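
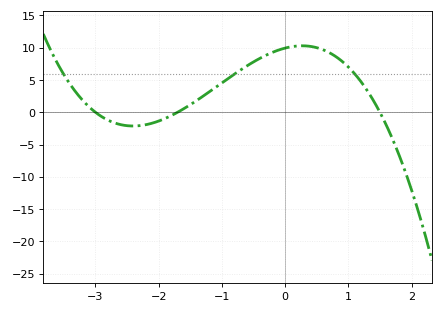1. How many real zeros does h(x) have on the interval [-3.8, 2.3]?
3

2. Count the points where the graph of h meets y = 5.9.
3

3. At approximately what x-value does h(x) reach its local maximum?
0.3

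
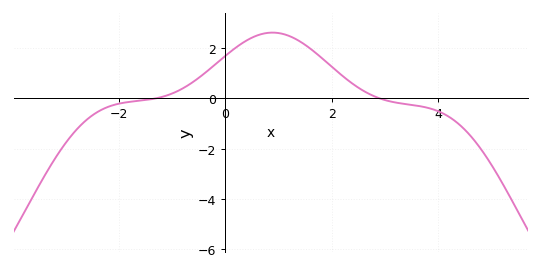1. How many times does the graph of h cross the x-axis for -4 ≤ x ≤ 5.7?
2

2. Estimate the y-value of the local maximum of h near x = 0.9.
2.61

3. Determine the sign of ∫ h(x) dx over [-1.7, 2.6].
positive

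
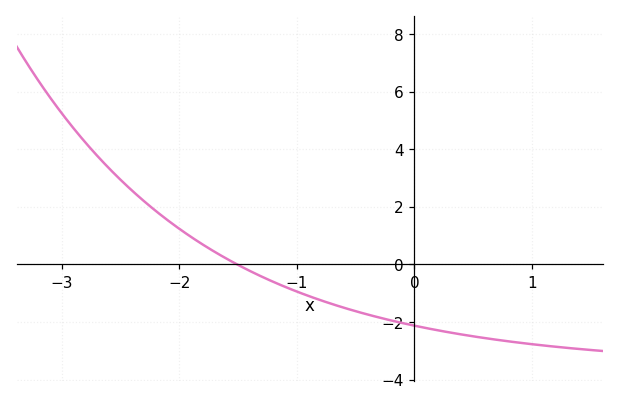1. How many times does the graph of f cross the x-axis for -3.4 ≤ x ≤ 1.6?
1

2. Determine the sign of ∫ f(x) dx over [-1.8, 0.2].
negative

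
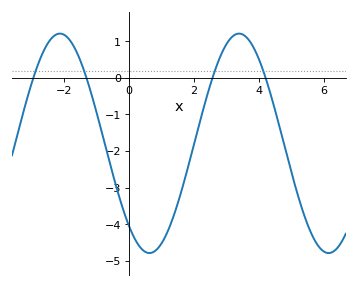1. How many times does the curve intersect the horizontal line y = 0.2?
4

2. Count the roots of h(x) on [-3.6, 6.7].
4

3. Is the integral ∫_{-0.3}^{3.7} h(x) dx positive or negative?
negative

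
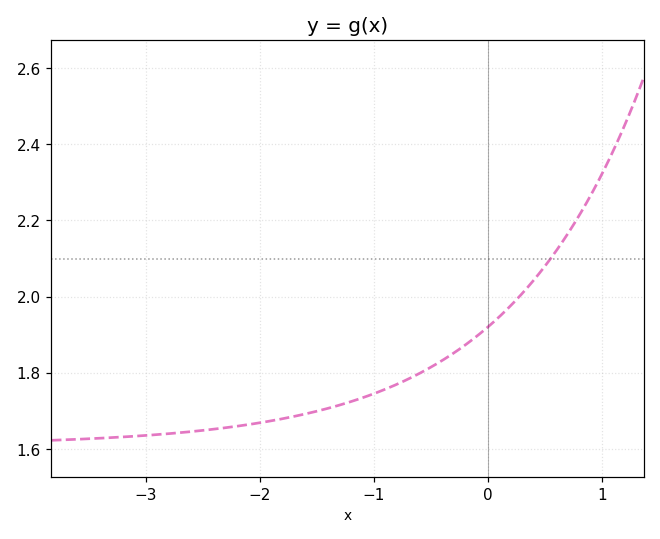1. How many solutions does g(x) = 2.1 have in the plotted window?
1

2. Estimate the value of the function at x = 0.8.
2.21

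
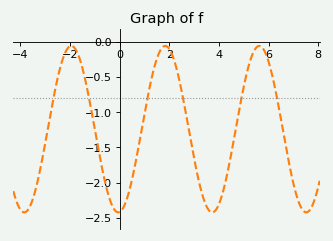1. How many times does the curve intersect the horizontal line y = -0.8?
6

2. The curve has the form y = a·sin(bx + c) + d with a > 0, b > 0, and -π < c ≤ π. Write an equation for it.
y = 1.18sin(1.7x - 1.5) - 1.24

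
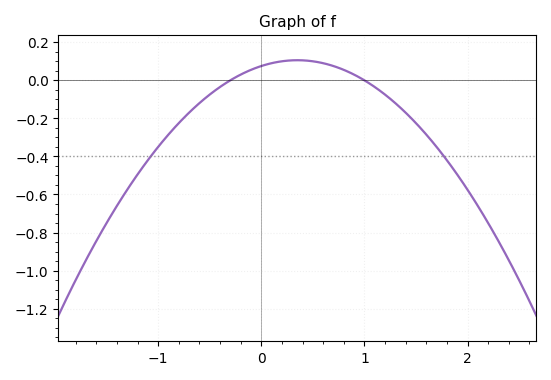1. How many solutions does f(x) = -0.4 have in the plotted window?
2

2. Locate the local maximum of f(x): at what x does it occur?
0.4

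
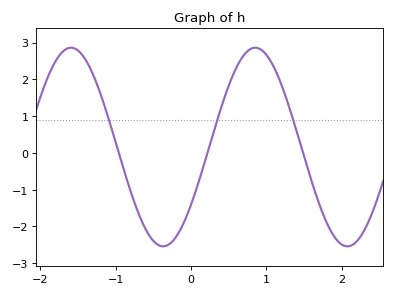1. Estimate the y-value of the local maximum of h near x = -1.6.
2.86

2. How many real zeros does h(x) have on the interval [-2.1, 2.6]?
3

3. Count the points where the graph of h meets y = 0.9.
3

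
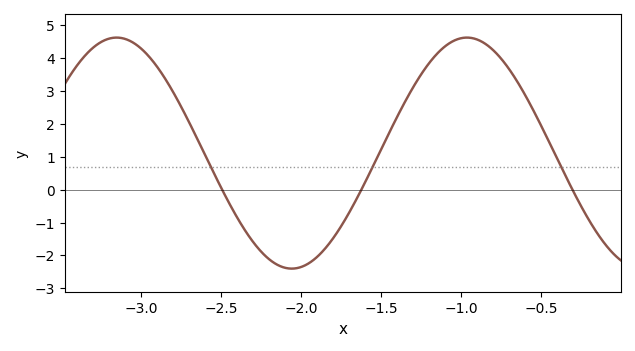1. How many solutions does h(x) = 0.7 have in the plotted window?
3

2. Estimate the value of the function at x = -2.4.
-0.8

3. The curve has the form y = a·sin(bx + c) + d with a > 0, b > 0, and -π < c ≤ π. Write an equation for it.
y = 3.51sin(2.9x - 1.9) + 1.11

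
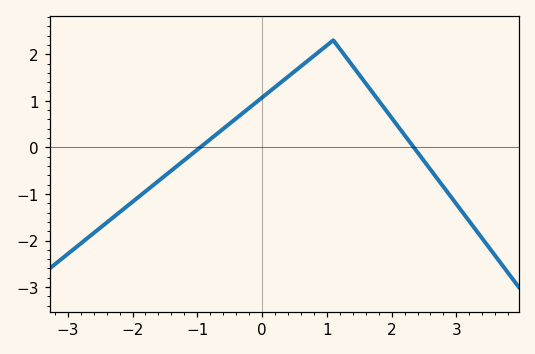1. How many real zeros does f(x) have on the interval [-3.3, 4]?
2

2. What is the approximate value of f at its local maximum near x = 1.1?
2.3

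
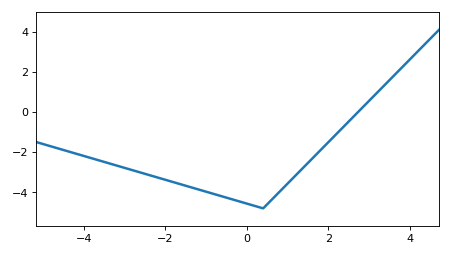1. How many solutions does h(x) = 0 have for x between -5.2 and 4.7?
1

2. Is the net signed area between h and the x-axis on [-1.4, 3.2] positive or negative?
negative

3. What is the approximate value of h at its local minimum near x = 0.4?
-4.8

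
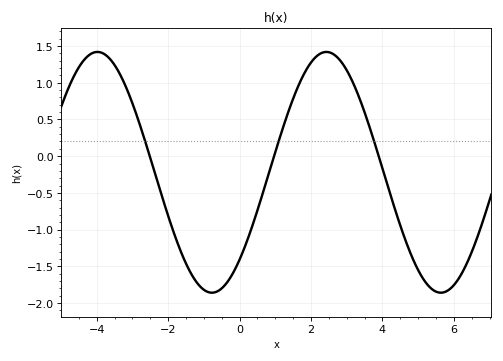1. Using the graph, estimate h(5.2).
-1.71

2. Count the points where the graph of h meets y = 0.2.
3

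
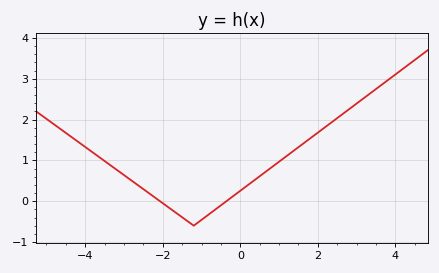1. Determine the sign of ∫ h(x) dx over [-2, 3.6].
positive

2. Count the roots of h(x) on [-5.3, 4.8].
2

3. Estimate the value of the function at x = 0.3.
0.468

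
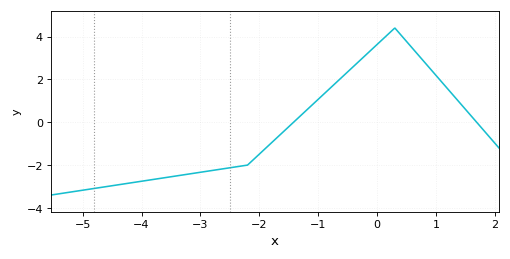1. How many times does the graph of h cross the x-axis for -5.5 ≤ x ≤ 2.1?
2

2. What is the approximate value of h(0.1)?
3.89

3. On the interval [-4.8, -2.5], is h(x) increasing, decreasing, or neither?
increasing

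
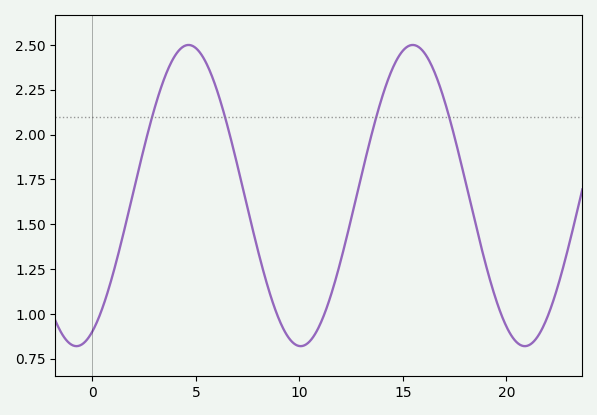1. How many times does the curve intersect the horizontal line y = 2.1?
4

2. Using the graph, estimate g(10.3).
0.828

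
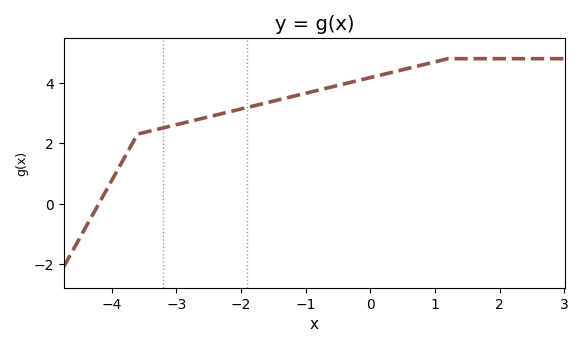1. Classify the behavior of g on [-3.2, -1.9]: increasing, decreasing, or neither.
increasing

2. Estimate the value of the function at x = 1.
4.7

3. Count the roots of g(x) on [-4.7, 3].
1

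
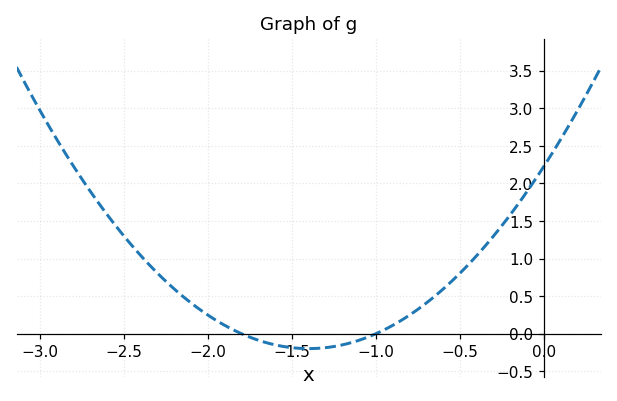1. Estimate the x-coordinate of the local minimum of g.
-1.4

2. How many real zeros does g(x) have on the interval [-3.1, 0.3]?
2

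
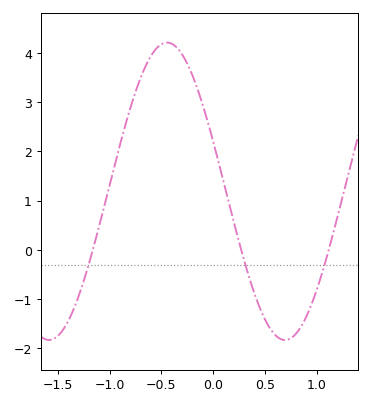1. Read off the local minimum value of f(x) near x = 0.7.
-1.83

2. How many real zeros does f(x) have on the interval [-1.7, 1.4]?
3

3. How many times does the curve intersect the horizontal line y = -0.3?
3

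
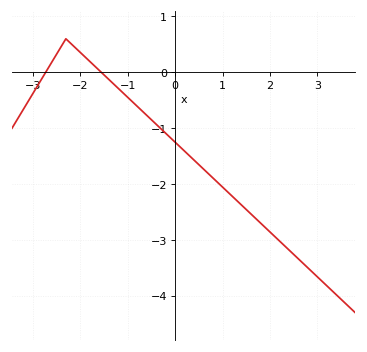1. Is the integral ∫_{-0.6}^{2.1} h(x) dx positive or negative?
negative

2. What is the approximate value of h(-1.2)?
-0.284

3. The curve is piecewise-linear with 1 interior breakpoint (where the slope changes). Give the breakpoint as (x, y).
(-2.3, 0.6)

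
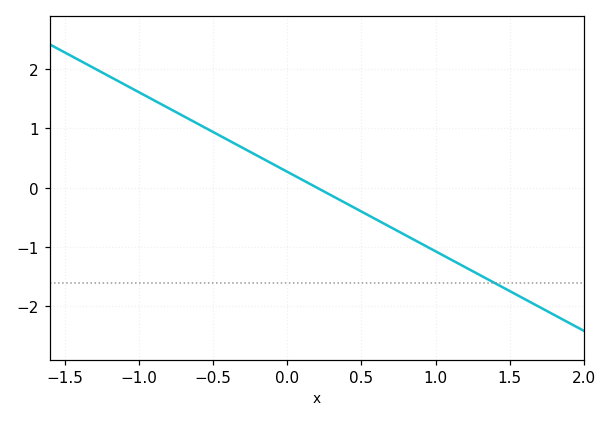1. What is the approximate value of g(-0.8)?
1.3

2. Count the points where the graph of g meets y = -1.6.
1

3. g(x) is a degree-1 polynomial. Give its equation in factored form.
y = -1.34(x - 0.2)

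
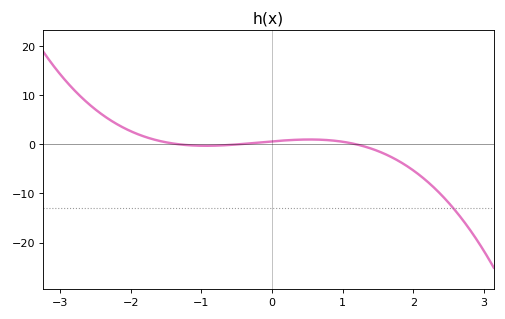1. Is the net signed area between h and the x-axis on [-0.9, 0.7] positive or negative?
positive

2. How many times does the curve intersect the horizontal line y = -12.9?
1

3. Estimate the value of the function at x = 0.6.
1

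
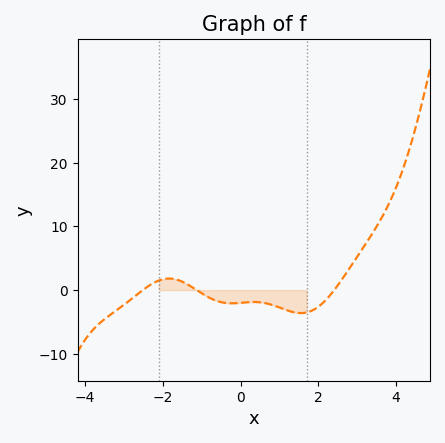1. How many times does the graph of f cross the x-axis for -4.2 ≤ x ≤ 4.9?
3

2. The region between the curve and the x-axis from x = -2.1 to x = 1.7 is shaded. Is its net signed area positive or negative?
negative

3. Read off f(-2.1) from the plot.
1.5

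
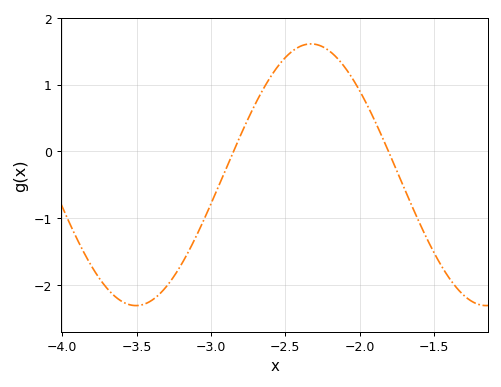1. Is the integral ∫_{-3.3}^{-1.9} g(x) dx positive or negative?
positive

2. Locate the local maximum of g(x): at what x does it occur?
-2.33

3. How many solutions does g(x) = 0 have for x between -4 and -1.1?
2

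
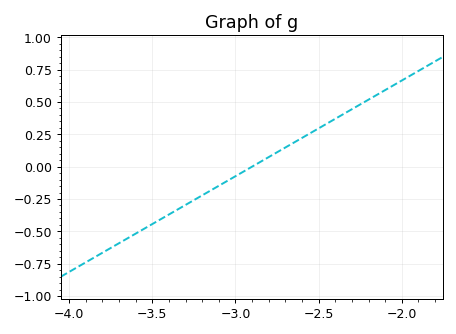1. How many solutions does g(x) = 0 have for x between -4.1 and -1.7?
1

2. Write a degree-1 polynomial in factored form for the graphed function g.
y = 0.74(x + 2.9)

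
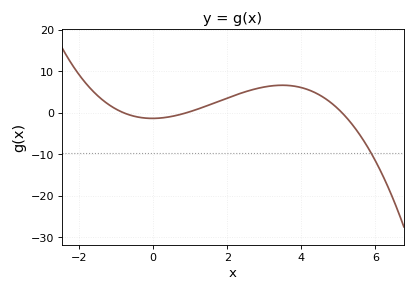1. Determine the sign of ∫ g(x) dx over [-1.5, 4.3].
positive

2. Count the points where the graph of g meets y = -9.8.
1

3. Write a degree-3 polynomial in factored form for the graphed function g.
y = -0.37(x + 0.8)(x - 0.9)(x - 5.1)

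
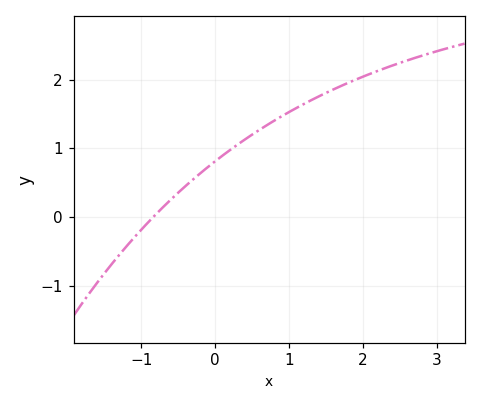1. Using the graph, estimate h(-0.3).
0.545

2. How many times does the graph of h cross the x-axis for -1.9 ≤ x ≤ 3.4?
1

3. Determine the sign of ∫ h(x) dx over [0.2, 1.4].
positive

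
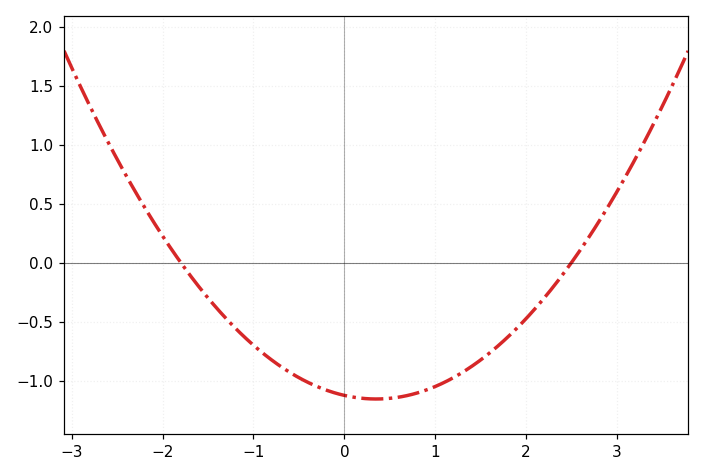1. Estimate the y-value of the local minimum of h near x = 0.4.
-1.16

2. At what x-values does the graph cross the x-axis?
-1.8, 2.5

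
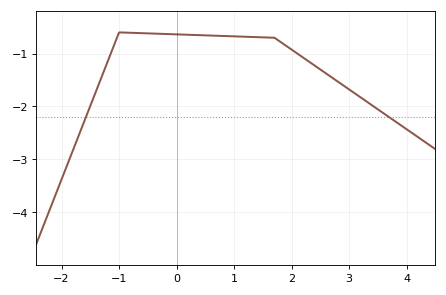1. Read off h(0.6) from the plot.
-0.659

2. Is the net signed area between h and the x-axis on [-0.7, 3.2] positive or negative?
negative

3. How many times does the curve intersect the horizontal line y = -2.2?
2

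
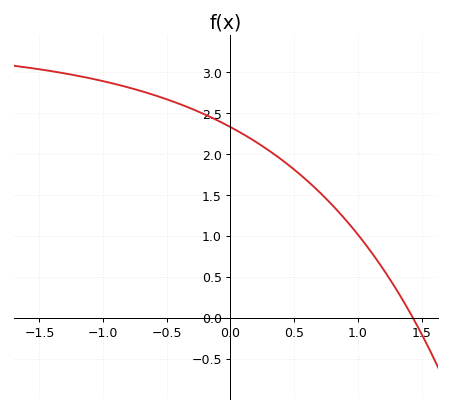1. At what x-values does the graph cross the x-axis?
1.45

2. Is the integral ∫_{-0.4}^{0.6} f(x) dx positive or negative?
positive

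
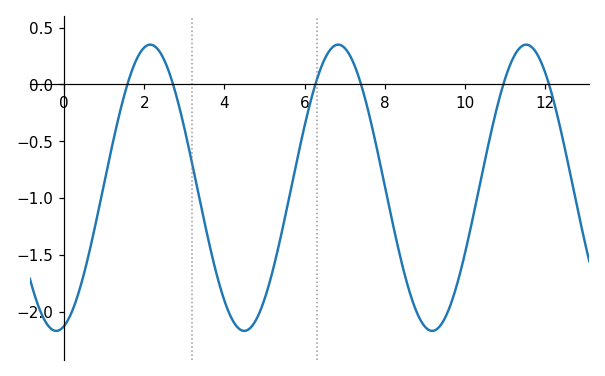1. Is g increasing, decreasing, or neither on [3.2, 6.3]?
neither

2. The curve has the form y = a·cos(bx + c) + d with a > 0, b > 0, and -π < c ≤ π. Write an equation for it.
y = 1.26cos(1.3x - 2.9) - 0.91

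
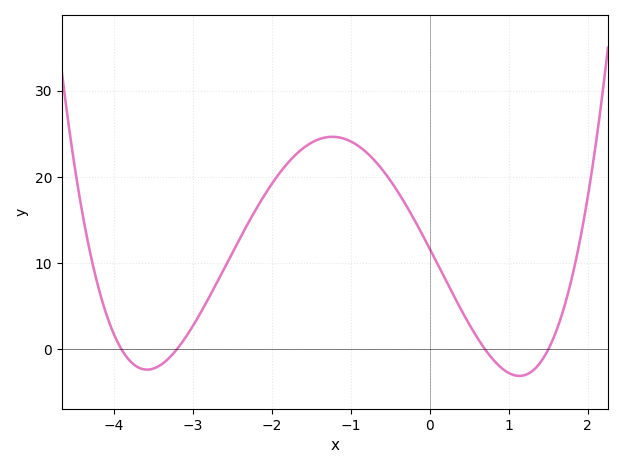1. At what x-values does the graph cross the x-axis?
-3.9, -3.2, 0.7, 1.5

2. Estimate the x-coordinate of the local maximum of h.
-1.2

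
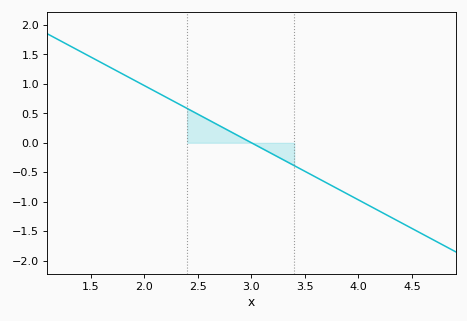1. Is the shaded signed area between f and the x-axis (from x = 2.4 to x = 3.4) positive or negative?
positive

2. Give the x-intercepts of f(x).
3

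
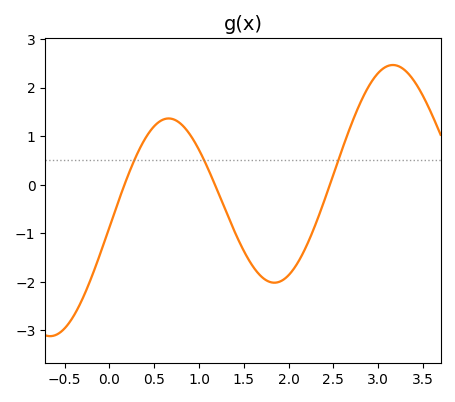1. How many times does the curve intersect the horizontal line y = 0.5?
3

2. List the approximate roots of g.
0.2, 1.2, 2.5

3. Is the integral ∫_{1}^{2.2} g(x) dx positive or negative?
negative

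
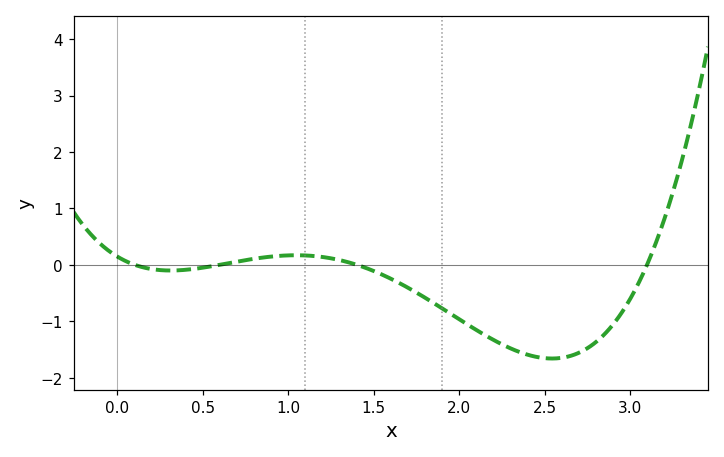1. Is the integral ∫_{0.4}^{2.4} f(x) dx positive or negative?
negative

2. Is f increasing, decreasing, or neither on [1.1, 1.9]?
decreasing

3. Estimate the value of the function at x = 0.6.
0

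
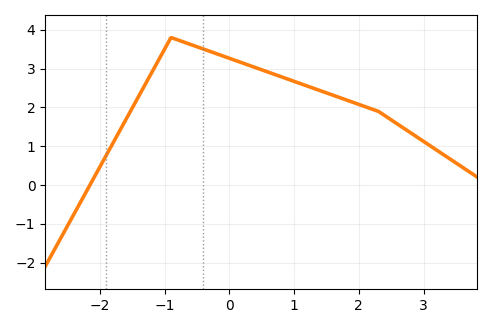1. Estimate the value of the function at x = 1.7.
2.3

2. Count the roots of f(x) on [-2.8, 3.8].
1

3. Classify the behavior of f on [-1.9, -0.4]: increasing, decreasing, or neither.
neither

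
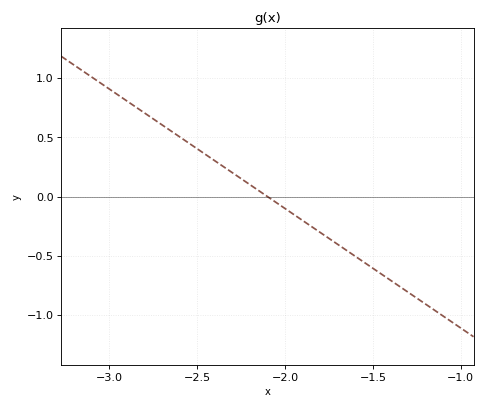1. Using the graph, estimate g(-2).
-0.101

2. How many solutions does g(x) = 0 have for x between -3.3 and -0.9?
1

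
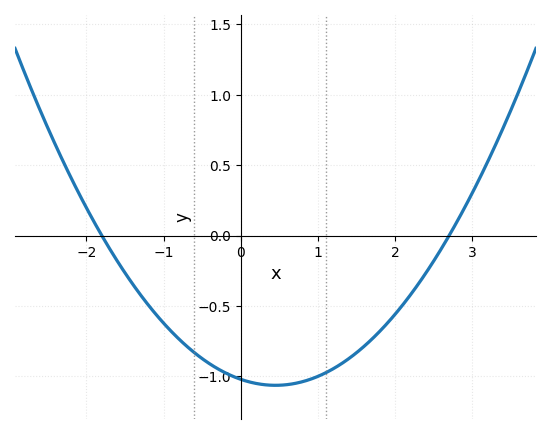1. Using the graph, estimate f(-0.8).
-0.75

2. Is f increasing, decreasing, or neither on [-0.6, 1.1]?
neither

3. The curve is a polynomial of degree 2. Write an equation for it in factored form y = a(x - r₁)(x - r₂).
y = 0.21(x + 1.8)(x - 2.7)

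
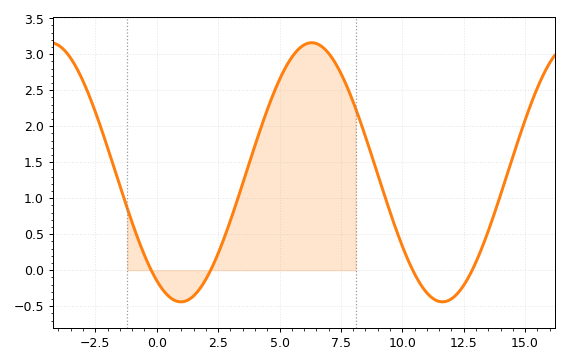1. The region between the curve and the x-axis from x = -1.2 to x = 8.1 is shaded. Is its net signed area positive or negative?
positive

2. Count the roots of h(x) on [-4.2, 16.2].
4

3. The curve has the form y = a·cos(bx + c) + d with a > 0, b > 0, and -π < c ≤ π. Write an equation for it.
y = 1.8cos(0.59x + 2.6) + 1.36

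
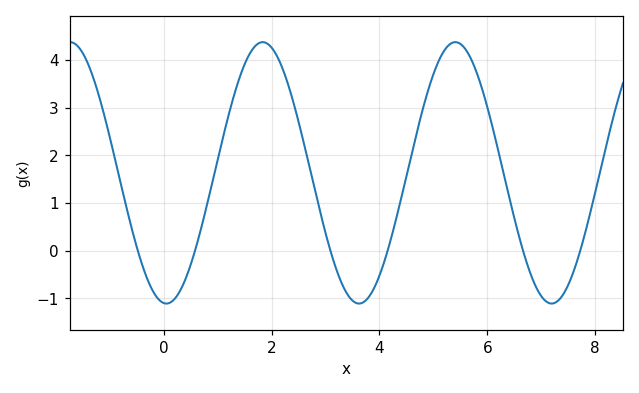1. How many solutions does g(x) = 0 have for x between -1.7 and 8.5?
6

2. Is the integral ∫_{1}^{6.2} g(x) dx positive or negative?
positive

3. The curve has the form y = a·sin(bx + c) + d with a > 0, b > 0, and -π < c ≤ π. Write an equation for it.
y = 2.74sin(1.76x - 1.66) + 1.63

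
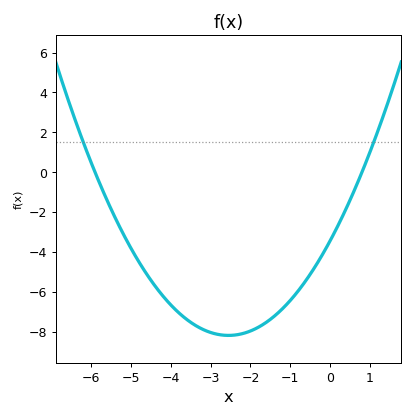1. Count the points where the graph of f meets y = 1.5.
2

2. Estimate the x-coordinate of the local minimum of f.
-2.6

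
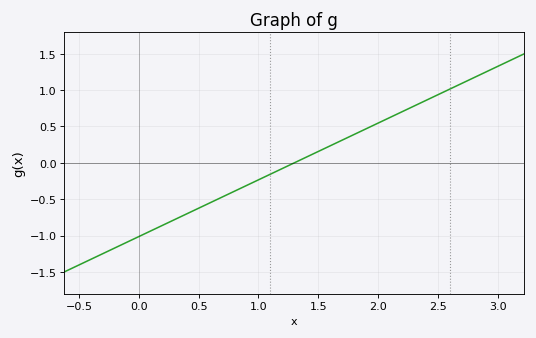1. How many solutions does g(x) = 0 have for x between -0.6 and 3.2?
1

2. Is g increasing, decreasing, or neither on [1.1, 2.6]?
increasing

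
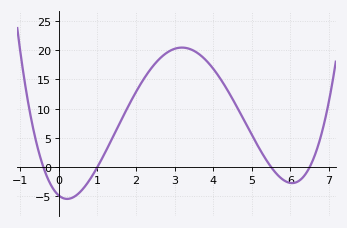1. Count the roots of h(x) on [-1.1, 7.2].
4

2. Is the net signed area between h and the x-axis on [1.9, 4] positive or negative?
positive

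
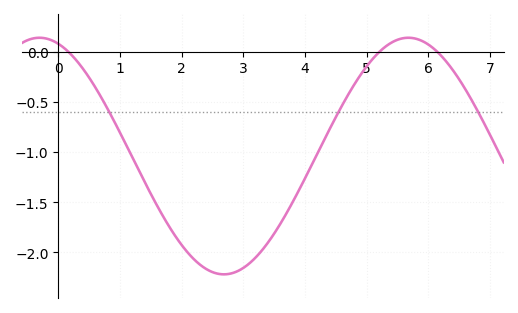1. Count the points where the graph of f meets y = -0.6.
3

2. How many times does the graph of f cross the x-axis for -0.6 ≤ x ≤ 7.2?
3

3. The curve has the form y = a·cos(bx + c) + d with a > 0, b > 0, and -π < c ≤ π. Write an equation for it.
y = 1.18cos(1.1x + 0.32) - 1.04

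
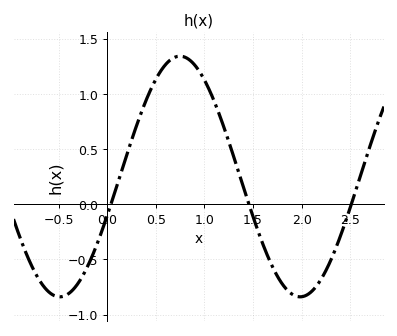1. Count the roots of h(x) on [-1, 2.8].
3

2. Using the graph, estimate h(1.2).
0.698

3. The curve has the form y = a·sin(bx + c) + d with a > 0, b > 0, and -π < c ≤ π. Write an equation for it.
y = 1.09sin(2.54x - 0.33) + 0.25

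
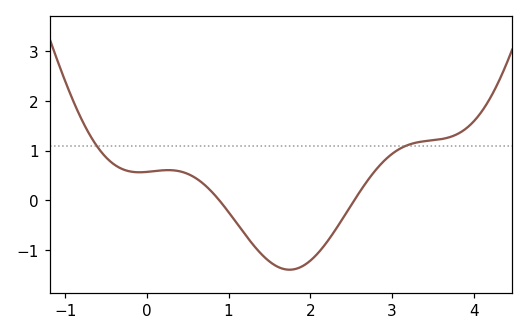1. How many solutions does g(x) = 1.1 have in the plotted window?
2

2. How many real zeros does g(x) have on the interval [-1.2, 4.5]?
2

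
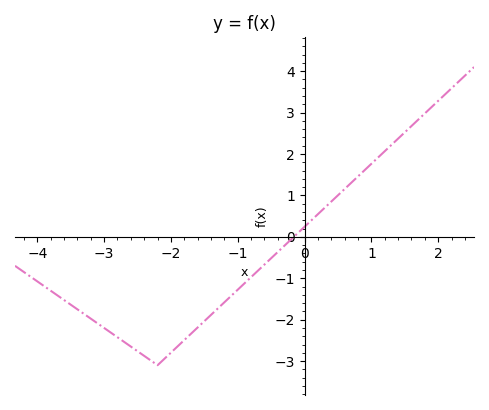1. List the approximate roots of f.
-0.161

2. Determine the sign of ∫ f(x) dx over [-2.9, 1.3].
negative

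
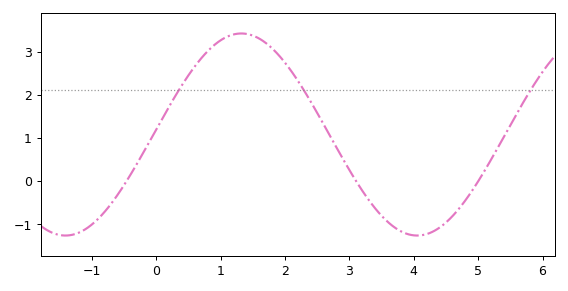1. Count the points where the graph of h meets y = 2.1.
3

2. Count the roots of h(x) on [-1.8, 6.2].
3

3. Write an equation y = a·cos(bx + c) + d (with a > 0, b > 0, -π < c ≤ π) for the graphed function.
y = 2.34cos(1.15x - 1.52) + 1.08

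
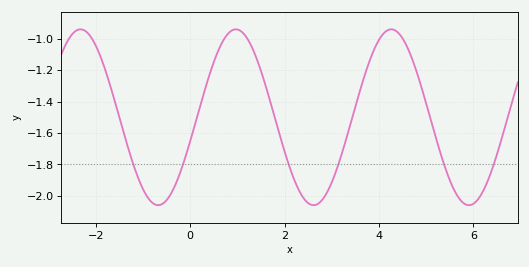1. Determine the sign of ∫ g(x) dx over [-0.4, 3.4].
negative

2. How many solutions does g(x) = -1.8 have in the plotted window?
6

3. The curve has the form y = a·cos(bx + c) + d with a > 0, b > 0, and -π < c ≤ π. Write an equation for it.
y = 0.56cos(1.9x - 1.9) - 1.5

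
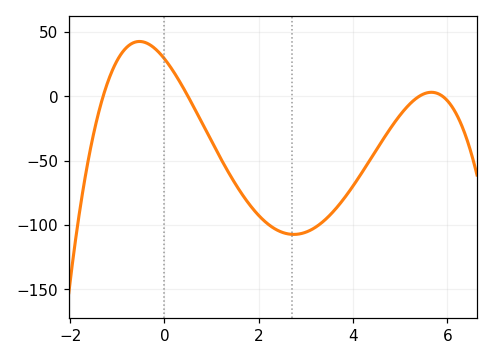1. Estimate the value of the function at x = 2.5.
-106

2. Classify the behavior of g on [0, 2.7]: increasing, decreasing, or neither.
decreasing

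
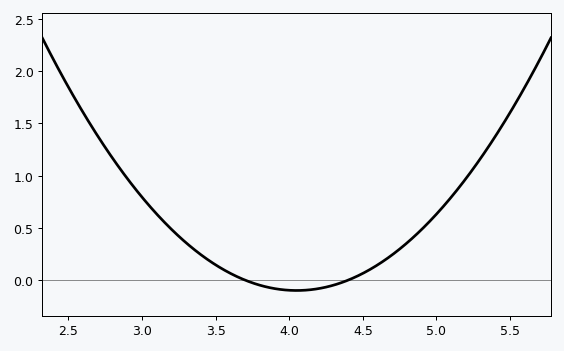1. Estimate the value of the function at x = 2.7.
1.38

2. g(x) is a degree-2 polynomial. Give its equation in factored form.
y = 0.81(x - 3.7)(x - 4.4)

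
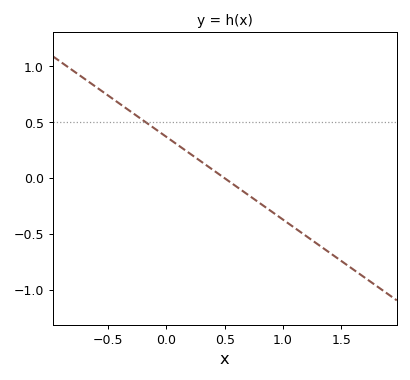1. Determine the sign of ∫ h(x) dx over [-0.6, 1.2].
positive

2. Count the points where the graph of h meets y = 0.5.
1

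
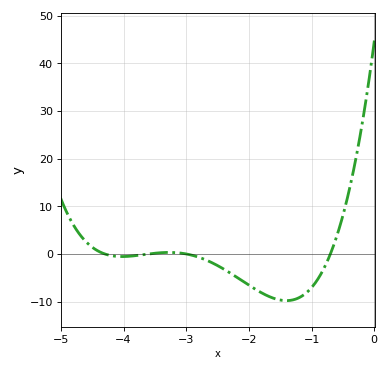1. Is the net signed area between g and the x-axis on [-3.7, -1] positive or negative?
negative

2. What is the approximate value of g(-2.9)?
-0.295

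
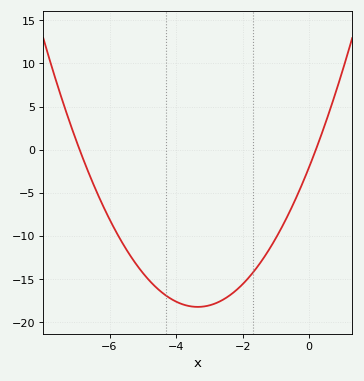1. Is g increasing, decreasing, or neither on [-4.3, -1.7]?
neither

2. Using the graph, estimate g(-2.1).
-16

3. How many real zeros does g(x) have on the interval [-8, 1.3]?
2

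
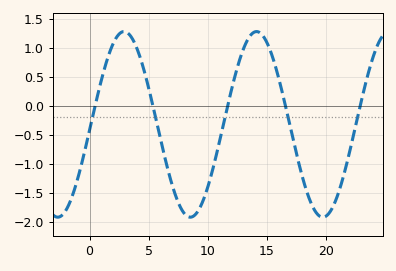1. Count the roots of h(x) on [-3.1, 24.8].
5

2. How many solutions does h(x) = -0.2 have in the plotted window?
5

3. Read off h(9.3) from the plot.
-1.75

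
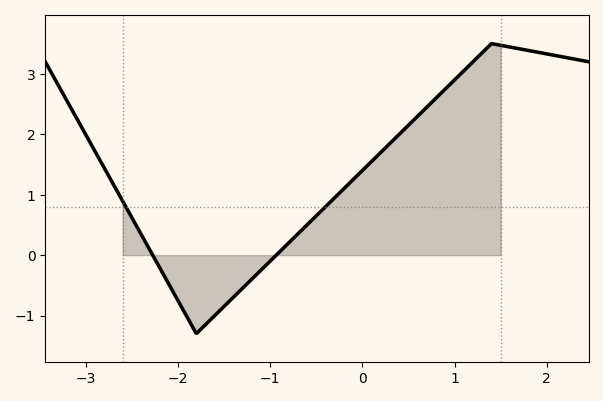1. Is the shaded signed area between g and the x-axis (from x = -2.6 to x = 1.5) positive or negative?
positive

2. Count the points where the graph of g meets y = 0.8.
2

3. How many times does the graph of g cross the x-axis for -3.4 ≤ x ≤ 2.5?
2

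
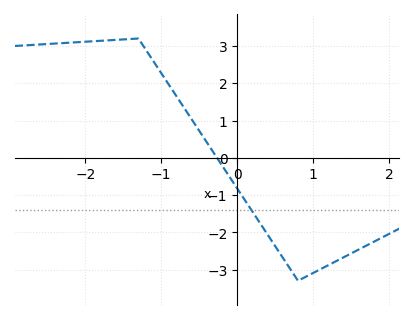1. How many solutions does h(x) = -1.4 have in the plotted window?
1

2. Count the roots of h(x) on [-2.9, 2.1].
1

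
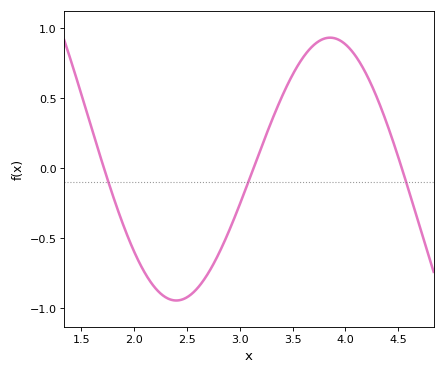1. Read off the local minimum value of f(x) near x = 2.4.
-0.945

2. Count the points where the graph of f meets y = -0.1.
3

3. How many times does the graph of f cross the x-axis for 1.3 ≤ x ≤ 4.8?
3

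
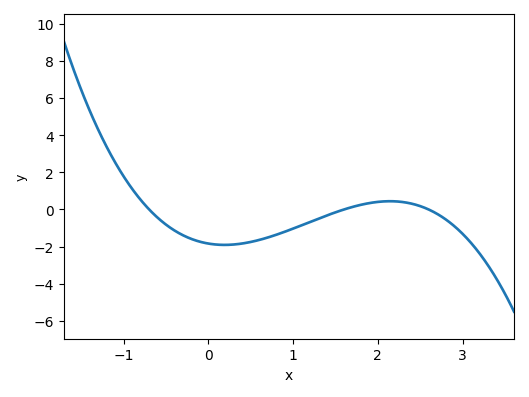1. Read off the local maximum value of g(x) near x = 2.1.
0.4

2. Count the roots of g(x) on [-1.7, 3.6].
3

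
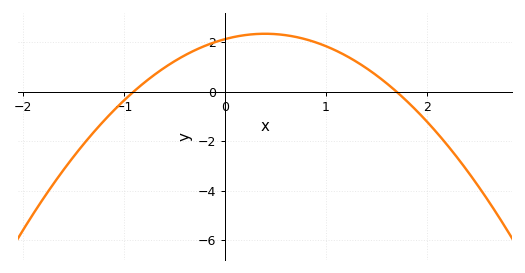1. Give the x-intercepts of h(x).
-0.9, 1.7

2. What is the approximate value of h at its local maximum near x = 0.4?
2.4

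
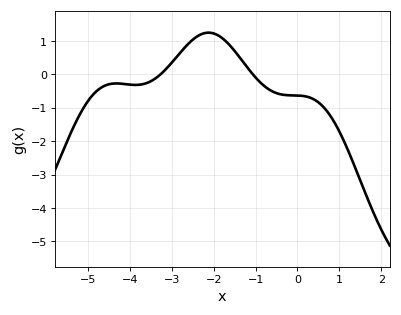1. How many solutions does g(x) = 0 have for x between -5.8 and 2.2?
2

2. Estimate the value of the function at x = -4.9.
-0.6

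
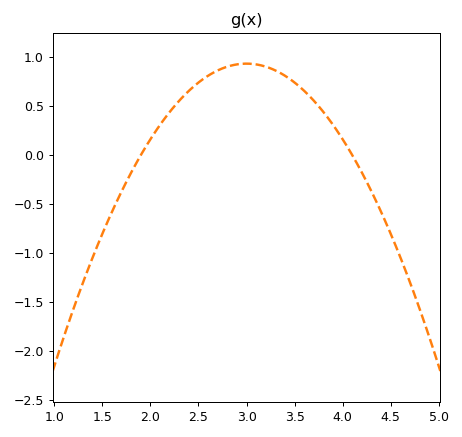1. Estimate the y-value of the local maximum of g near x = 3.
0.932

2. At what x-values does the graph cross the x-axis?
1.9, 4.1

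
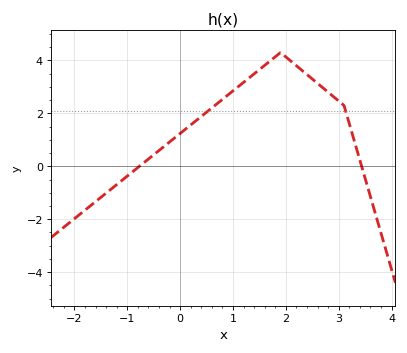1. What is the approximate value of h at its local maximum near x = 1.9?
4.3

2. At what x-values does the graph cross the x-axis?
-0.771, 3.43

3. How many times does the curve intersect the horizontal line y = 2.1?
2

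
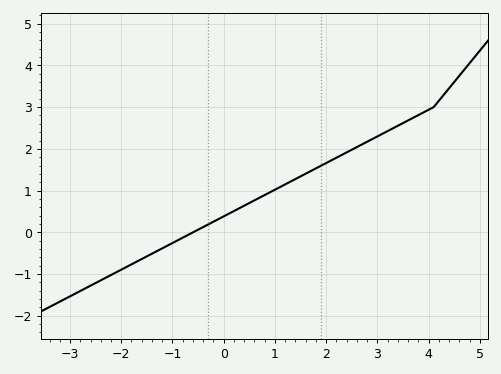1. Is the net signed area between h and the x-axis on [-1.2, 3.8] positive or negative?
positive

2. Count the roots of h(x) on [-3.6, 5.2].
1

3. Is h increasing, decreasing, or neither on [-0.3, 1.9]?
increasing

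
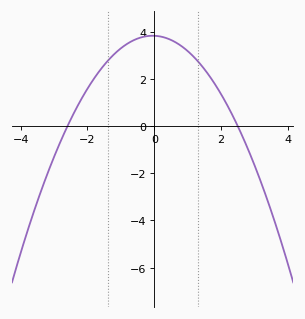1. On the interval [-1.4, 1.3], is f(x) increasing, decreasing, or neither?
neither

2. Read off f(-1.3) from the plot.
2.91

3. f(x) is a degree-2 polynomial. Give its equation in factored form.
y = -0.59(x + 2.6)(x - 2.5)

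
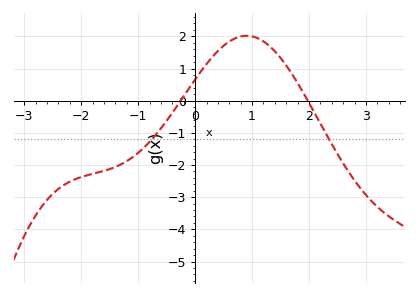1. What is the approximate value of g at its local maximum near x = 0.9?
2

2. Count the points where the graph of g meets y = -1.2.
2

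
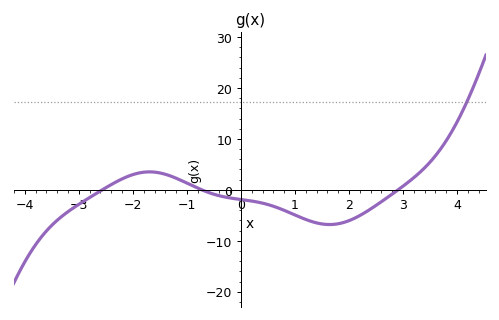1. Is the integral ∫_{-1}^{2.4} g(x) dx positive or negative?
negative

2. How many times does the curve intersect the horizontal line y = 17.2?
1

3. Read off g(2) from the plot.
-6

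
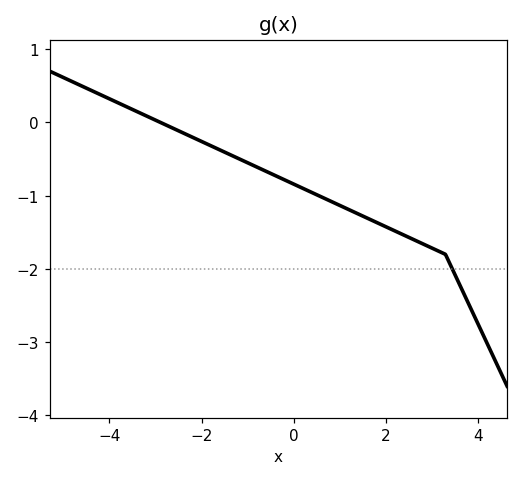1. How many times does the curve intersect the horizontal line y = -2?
1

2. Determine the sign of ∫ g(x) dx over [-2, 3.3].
negative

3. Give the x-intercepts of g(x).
-2.89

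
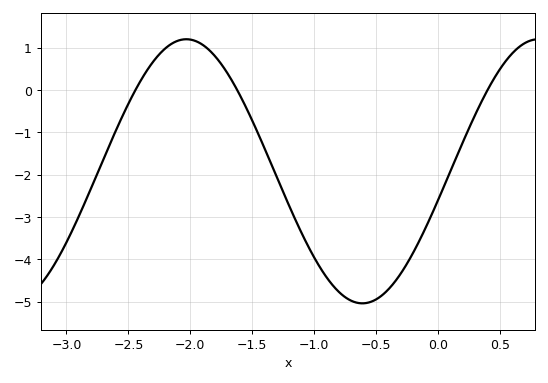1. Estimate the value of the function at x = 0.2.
-1.2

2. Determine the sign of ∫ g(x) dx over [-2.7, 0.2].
negative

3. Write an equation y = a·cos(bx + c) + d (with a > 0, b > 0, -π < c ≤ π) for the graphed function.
y = 3.12cos(2.2x - 1.8) - 1.92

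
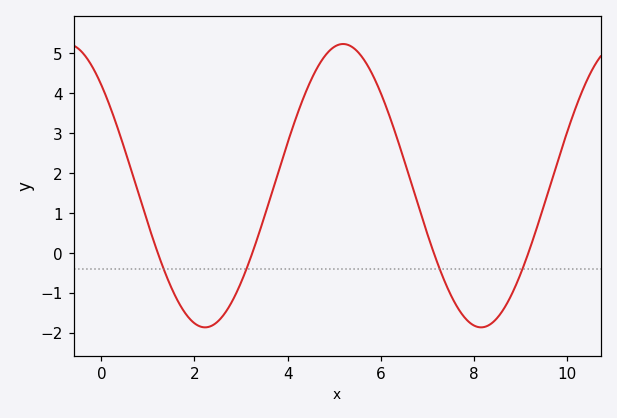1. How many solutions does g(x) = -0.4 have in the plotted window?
4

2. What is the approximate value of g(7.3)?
-0.51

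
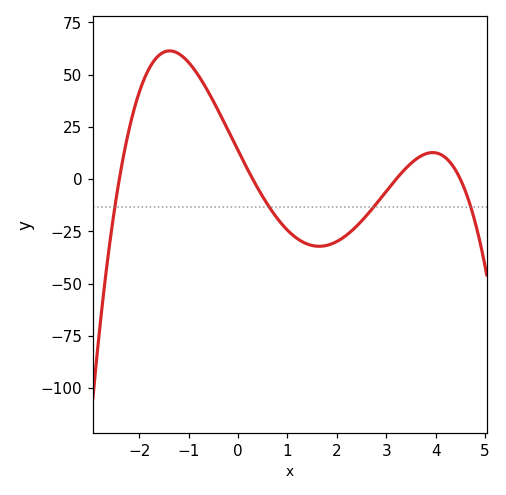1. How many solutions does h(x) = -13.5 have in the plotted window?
4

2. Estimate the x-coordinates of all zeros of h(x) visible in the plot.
-2.4, 0.2, 3.2, 4.4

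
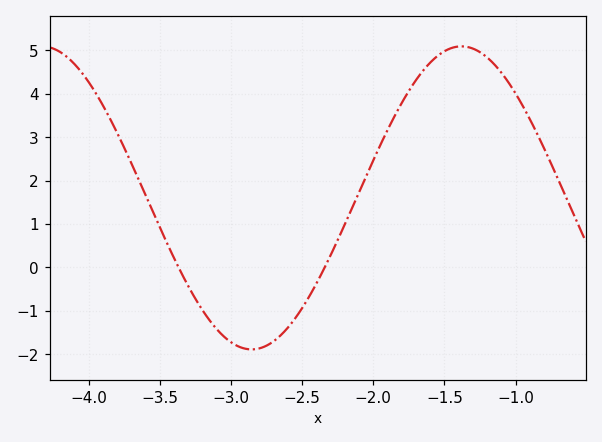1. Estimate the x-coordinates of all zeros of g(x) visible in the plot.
-3.4, -2.3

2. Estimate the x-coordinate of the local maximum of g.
-1.4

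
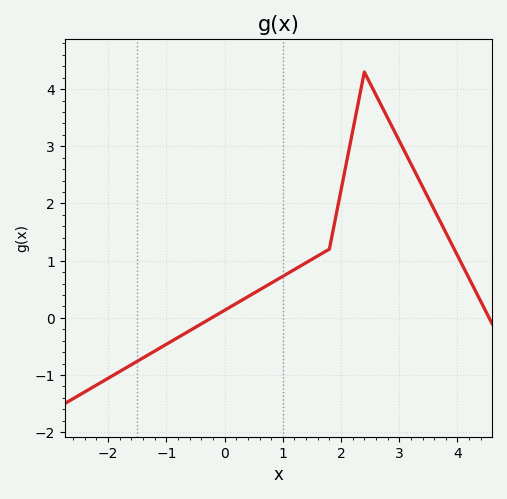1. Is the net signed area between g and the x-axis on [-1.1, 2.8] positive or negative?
positive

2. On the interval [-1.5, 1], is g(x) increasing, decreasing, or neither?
increasing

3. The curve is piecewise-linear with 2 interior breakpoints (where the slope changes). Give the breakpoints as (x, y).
(1.8, 1.2); (2.4, 4.3)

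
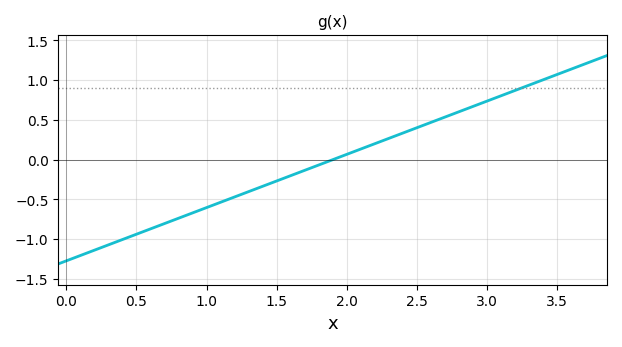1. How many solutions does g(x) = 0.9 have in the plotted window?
1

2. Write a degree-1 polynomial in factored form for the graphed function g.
y = 0.67(x - 1.9)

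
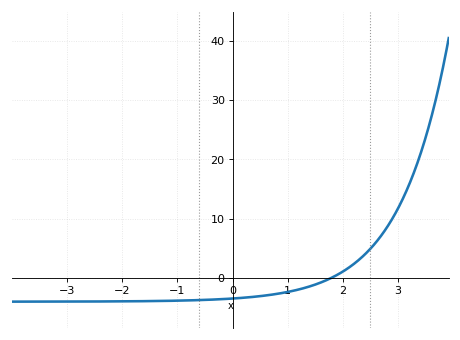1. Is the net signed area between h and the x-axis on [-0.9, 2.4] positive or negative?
negative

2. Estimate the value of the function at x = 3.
11.7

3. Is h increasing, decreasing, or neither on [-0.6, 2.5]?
increasing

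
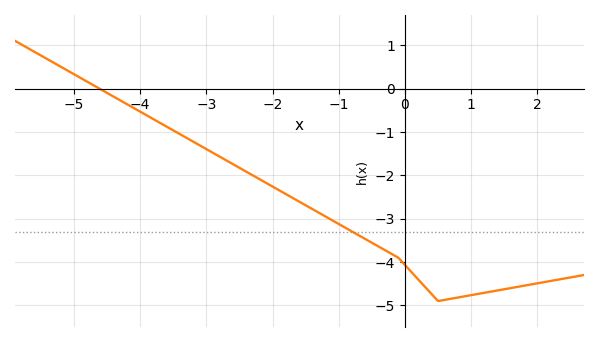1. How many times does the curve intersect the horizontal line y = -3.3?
1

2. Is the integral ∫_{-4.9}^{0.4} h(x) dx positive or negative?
negative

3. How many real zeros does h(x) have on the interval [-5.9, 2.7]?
1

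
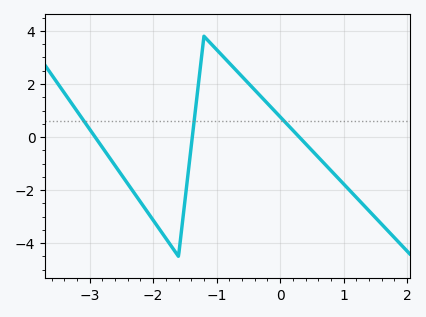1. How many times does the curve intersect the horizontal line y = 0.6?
3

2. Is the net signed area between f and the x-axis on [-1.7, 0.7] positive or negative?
positive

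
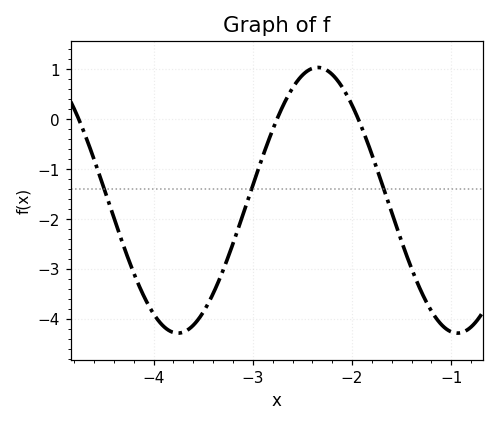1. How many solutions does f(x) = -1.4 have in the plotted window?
3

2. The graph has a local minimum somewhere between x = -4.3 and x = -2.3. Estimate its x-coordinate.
-3.8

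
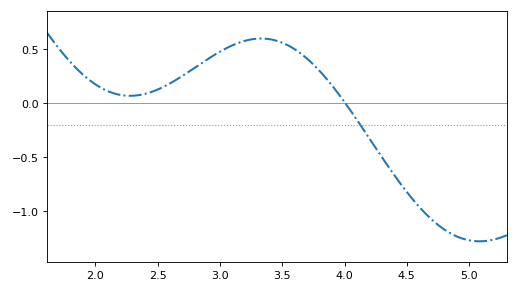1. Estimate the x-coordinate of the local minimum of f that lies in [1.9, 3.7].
2.3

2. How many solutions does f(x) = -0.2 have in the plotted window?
1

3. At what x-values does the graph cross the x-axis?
4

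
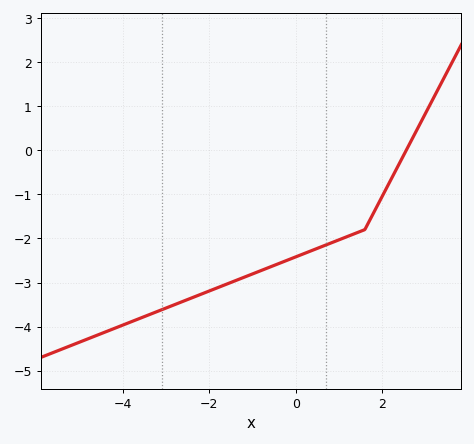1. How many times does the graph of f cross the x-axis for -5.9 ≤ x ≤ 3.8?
1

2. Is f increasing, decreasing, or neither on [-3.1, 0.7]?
increasing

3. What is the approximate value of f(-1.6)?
-3.04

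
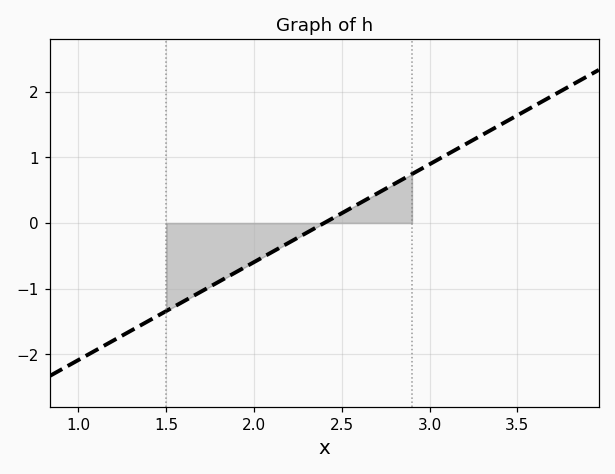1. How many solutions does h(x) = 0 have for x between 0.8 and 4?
1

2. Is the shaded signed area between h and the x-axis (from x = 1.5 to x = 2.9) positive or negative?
negative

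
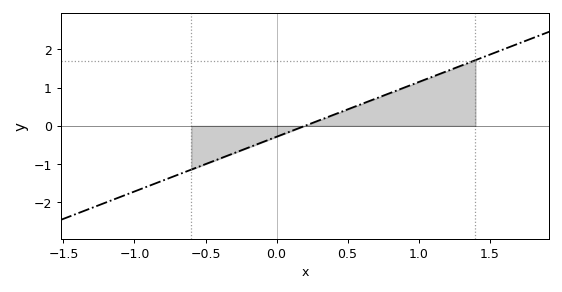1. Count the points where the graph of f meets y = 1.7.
1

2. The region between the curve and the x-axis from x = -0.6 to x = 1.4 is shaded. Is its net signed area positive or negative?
positive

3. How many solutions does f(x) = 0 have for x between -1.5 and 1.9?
1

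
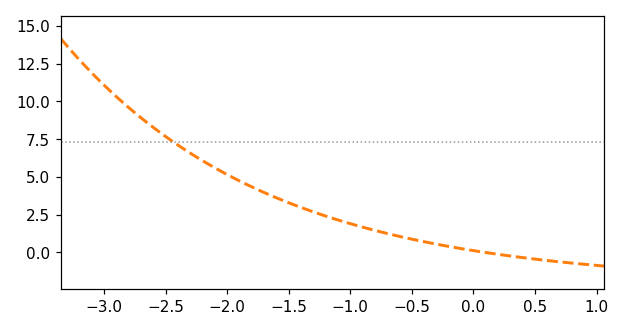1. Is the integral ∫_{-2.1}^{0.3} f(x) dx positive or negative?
positive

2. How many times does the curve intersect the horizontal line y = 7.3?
1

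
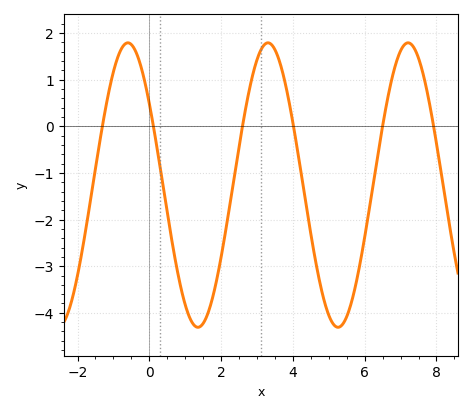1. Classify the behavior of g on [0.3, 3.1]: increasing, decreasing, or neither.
neither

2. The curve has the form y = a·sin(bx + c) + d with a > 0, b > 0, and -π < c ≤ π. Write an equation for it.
y = 3.05sin(1.61x + 2.53) - 1.26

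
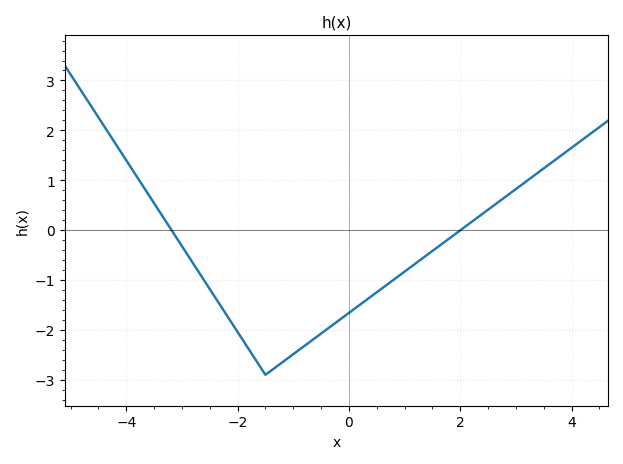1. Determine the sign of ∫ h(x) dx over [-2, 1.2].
negative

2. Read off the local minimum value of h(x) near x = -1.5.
-2.9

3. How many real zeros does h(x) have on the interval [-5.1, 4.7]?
2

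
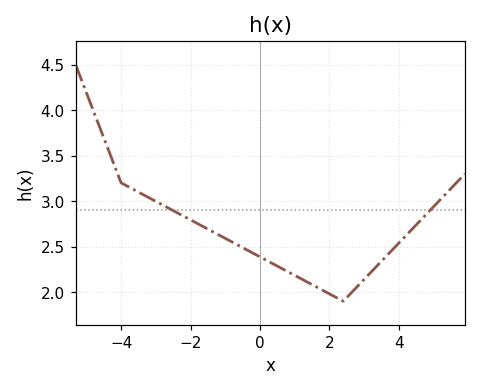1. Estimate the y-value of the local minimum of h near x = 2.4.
1.9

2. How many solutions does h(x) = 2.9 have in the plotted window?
2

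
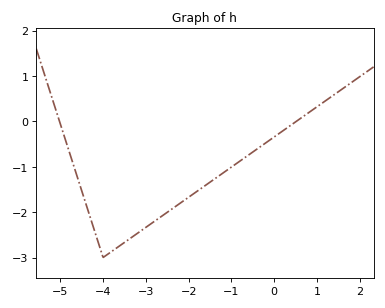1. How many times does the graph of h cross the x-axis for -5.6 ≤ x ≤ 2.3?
2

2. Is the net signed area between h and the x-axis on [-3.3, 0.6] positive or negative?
negative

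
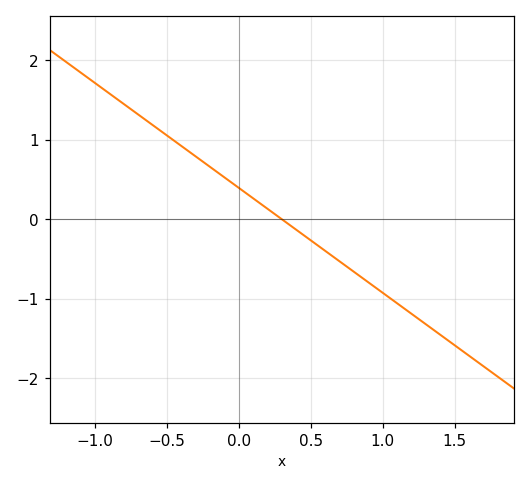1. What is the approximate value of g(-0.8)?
1.5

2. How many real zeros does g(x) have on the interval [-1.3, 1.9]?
1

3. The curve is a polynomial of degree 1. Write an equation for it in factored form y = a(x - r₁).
y = -1.32(x - 0.3)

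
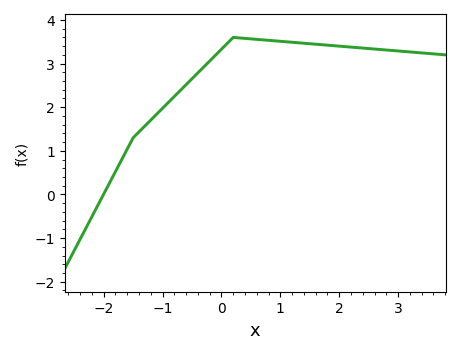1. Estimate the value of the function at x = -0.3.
2.9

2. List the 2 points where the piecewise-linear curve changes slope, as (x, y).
(-1.5, 1.3); (0.2, 3.6)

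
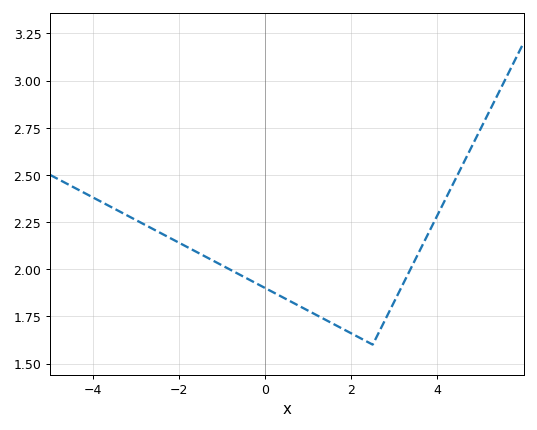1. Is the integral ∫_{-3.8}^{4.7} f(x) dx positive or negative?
positive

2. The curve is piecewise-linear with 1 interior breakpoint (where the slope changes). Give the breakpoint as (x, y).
(2.5, 1.6)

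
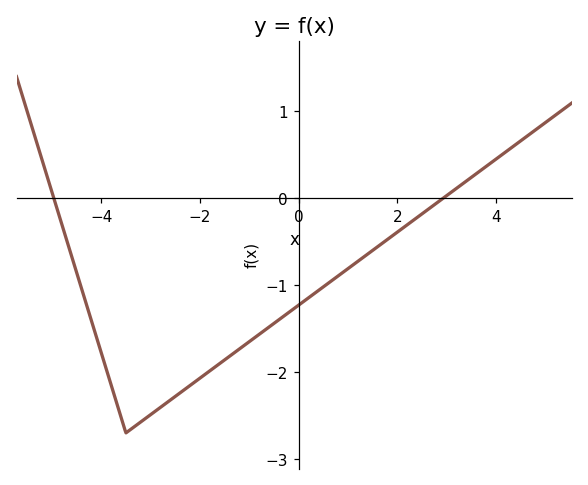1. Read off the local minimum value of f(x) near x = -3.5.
-2.7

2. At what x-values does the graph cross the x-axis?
-5, 3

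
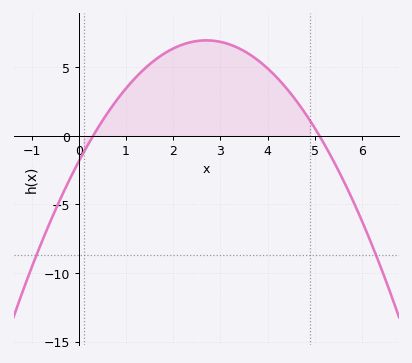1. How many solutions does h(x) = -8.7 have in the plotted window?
2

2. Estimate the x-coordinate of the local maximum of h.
2.7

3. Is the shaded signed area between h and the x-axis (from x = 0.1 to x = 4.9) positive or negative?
positive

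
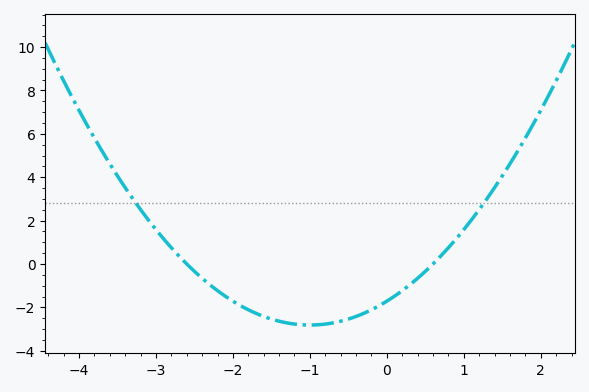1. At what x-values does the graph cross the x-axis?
-2.6, 0.6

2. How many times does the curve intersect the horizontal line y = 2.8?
2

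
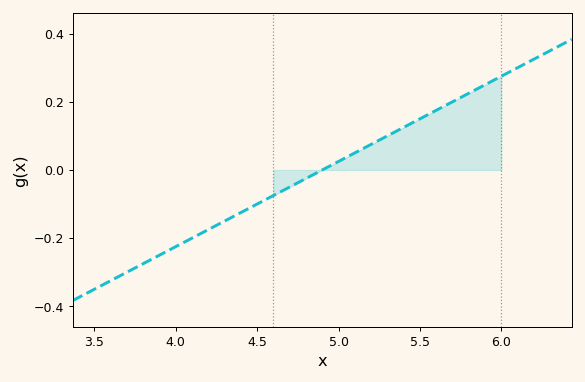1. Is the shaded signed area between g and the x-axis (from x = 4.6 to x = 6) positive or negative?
positive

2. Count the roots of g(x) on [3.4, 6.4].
1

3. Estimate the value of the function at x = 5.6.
0.175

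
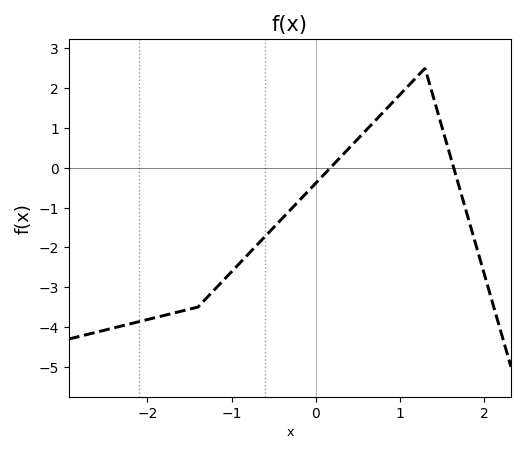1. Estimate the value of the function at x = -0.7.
-1.9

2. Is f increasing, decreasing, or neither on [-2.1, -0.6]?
increasing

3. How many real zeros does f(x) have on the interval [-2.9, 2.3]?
2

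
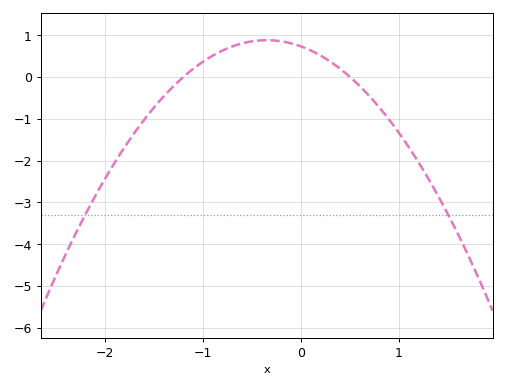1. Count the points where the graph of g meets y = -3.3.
2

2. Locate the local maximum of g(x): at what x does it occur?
-0.3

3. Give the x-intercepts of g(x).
-1.2, 0.5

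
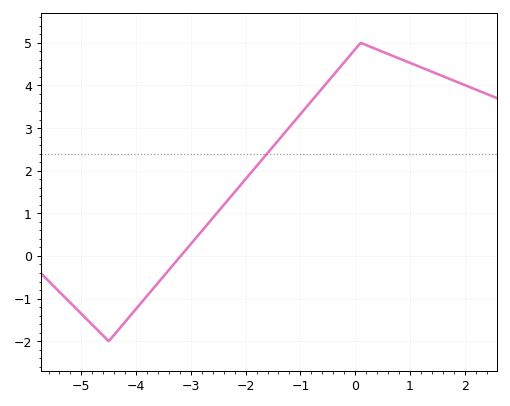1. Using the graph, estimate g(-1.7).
2.3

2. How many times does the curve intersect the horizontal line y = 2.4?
1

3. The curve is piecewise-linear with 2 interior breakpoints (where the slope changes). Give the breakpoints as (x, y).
(-4.5, -2); (0.1, 5)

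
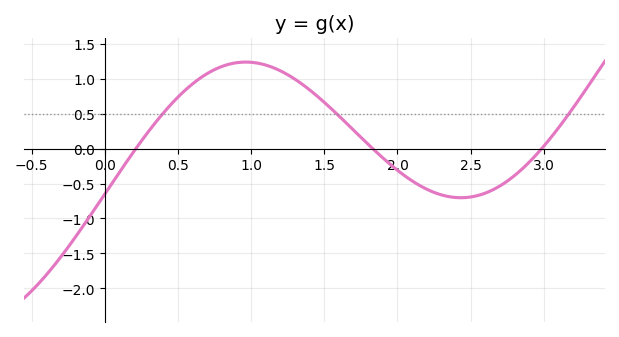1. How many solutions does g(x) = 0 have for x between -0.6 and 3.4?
3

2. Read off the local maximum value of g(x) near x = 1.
1.24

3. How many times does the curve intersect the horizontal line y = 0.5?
3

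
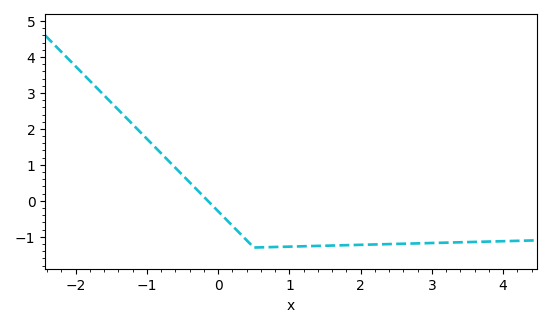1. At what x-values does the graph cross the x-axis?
-0.145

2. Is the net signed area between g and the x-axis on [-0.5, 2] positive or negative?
negative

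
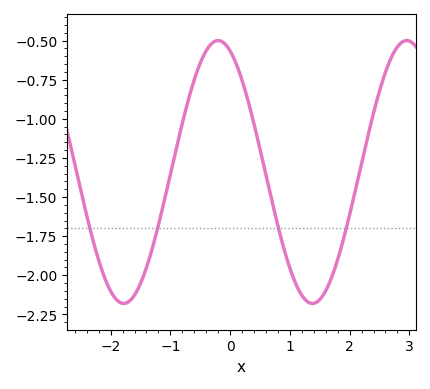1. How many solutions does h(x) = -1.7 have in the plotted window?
4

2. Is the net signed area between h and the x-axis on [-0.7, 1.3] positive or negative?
negative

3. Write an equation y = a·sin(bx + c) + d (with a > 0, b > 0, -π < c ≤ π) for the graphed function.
y = 0.84sin(1.99x + 1.97) - 1.34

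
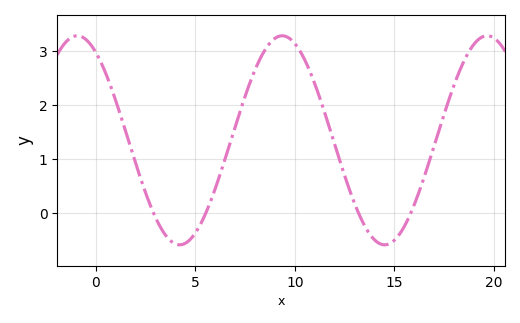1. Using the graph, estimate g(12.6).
0.6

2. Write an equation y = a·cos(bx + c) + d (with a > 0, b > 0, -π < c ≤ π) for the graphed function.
y = 1.94cos(0.61x + 0.57) + 1.35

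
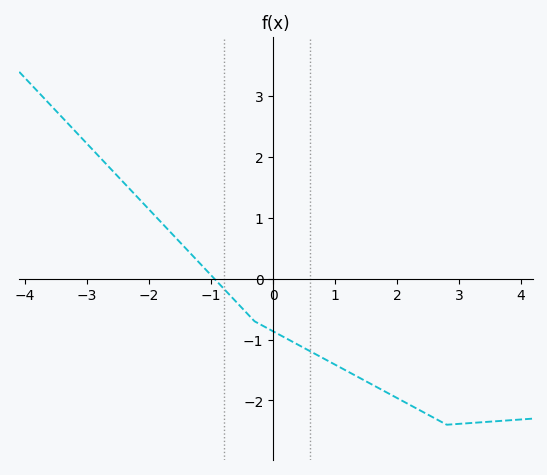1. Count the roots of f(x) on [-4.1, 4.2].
1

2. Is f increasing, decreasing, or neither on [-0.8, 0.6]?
decreasing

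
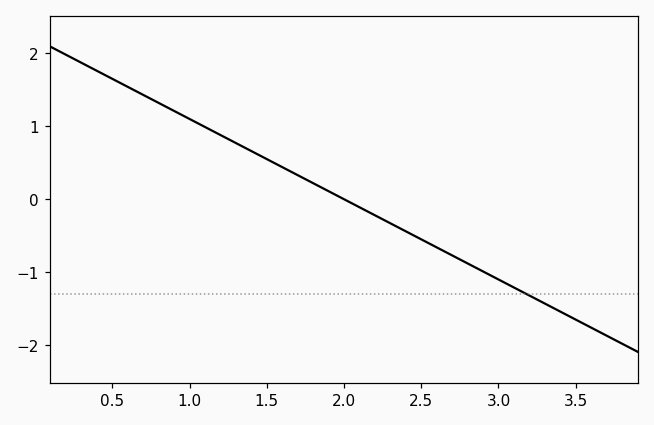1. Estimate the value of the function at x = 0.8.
1.32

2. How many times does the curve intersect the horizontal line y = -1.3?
1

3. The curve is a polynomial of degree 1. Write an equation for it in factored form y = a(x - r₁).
y = -1.1(x - 2)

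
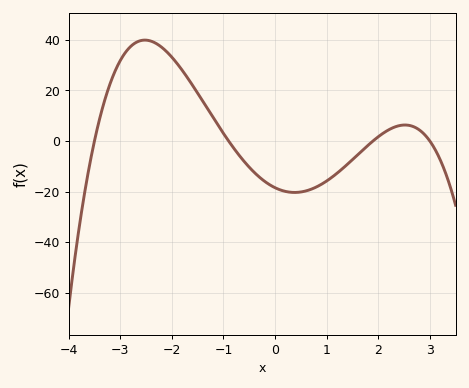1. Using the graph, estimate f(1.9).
0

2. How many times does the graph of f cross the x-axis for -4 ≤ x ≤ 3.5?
4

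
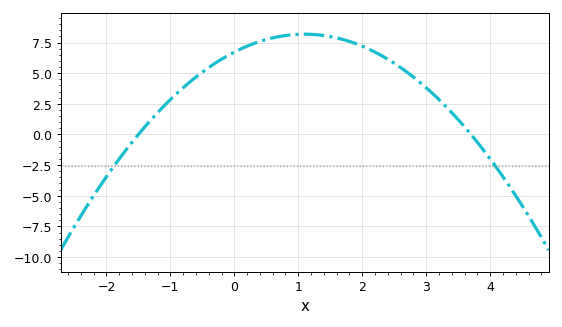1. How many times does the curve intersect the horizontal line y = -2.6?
2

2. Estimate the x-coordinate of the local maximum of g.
1.2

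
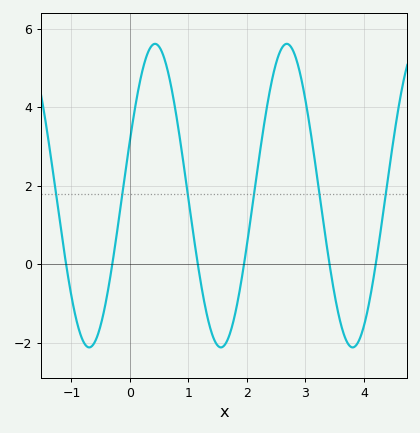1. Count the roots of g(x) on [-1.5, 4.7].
6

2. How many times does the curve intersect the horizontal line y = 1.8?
6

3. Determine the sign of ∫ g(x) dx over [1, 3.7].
positive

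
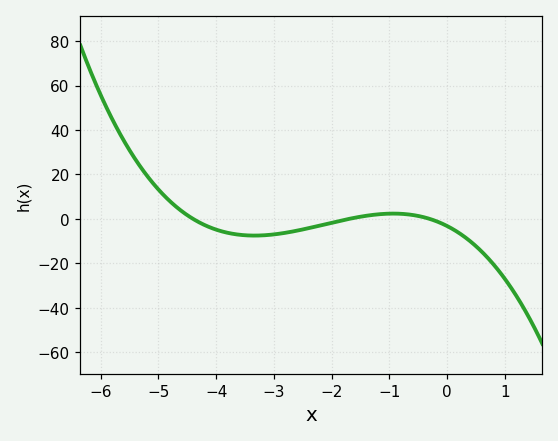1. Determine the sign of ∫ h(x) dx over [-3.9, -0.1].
negative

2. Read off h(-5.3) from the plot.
24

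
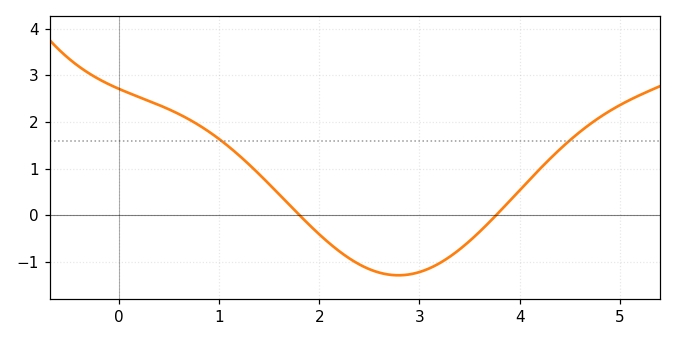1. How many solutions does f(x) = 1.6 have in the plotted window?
2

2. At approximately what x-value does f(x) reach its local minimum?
2.79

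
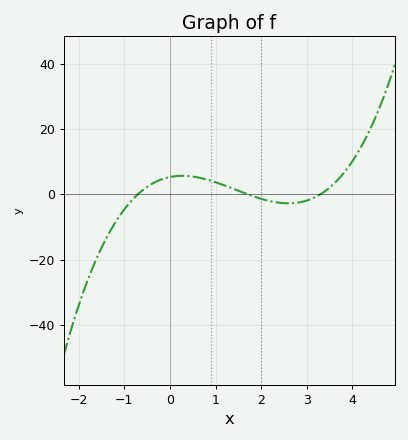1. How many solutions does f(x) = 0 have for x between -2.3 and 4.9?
3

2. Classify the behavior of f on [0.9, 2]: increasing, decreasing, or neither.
decreasing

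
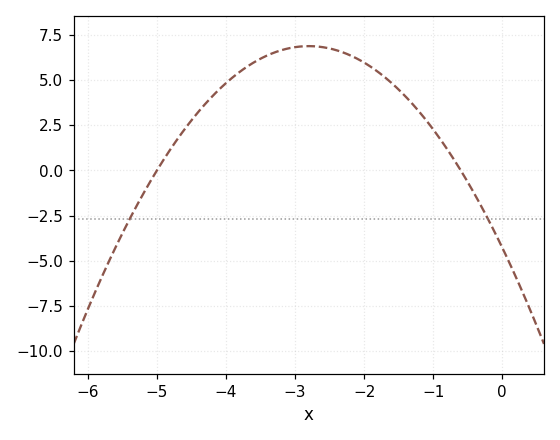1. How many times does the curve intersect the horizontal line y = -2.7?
2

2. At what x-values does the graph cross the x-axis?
-5, -0.6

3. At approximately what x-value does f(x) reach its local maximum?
-2.8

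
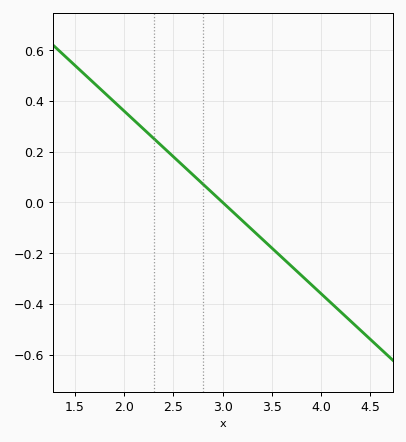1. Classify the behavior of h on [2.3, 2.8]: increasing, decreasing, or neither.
decreasing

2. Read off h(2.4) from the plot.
0.216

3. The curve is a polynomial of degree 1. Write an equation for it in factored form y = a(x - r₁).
y = -0.36(x - 3)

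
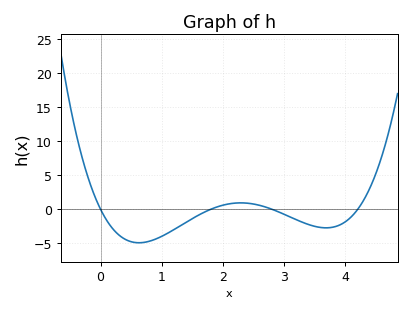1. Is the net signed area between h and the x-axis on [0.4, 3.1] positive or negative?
negative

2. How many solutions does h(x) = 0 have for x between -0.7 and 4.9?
4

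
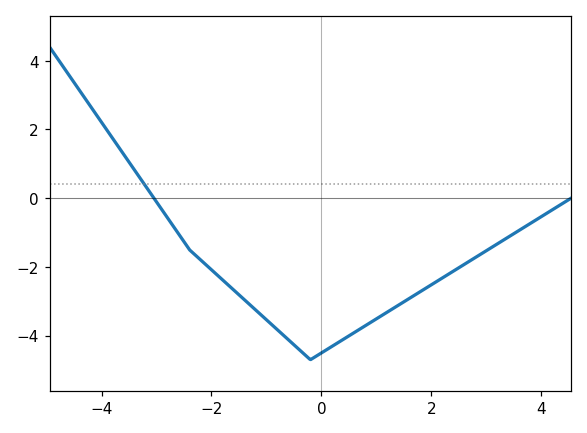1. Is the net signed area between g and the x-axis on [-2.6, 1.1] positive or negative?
negative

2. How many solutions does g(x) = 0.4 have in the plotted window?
1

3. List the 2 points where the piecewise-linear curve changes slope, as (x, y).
(-2.4, -1.5); (-0.2, -4.7)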